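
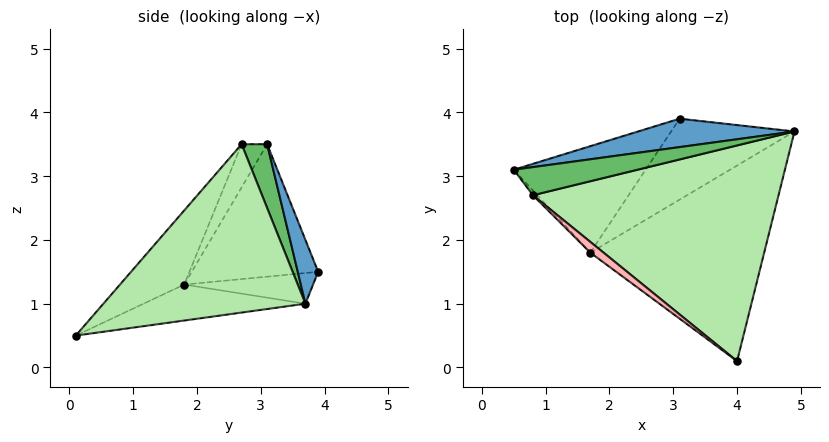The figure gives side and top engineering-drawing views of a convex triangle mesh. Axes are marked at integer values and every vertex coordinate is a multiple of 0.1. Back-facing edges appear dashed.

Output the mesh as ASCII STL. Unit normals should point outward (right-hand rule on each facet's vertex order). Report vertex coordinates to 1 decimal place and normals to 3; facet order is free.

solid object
 facet normal 0.256 0.736 0.627
  outer loop
   vertex 3.1 3.9 1.5
   vertex 0.5 3.1 3.5
   vertex 4.9 3.7 1.0
  endloop
 endfacet
 facet normal -0.624 0.475 -0.621
  outer loop
   vertex 1.7 1.8 1.3
   vertex 0.5 3.1 3.5
   vertex 3.1 3.9 1.5
  endloop
 endfacet
 facet normal -0.199 0.183 -0.963
  outer loop
   vertex 1.7 1.8 1.3
   vertex 4.9 3.7 1.0
   vertex 4.0 0.1 0.5
  endloop
 endfacet
 facet normal -0.234 0.246 -0.941
  outer loop
   vertex 1.7 1.8 1.3
   vertex 3.1 3.9 1.5
   vertex 4.9 3.7 1.0
  endloop
 endfacet
 facet normal 0.433 0.325 0.841
  outer loop
   vertex 0.8 2.7 3.5
   vertex 4.9 3.7 1.0
   vertex 0.5 3.1 3.5
  endloop
 endfacet
 facet normal 0.548 -0.248 0.799
  outer loop
   vertex 0.8 2.7 3.5
   vertex 4.0 0.1 0.5
   vertex 4.9 3.7 1.0
  endloop
 endfacet
 facet normal -0.797 -0.598 -0.082
  outer loop
   vertex 0.8 2.7 3.5
   vertex 0.5 3.1 3.5
   vertex 1.7 1.8 1.3
  endloop
 endfacet
 facet normal -0.568 -0.817 0.102
  outer loop
   vertex 0.8 2.7 3.5
   vertex 1.7 1.8 1.3
   vertex 4.0 0.1 0.5
  endloop
 endfacet
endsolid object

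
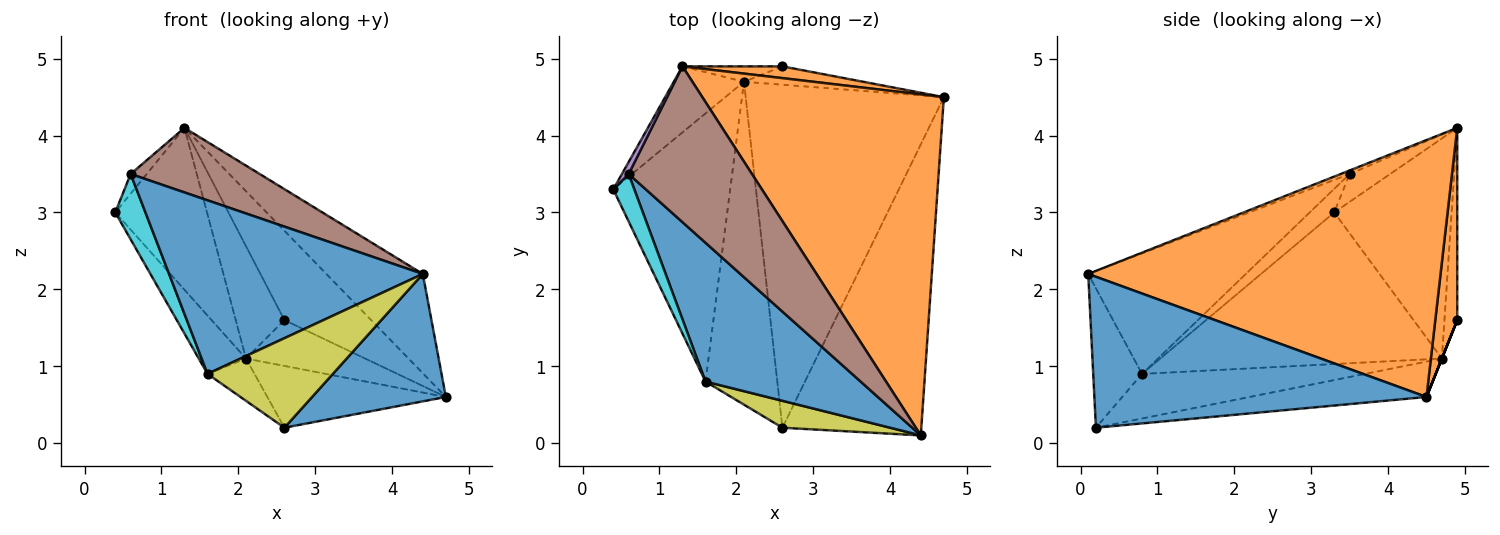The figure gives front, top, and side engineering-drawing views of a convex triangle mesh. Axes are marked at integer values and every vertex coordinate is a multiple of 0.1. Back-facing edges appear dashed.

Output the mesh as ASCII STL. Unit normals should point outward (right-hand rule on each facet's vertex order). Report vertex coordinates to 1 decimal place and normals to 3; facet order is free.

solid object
 facet normal 0.706 -0.284 -0.649
  outer loop
   vertex 2.6 0.2 0.2
   vertex 4.7 4.5 0.6
   vertex 4.4 0.1 2.2
  endloop
 endfacet
 facet normal 0.715 0.196 0.672
  outer loop
   vertex 1.3 4.9 4.1
   vertex 4.4 0.1 2.2
   vertex 4.7 4.5 0.6
  endloop
 endfacet
 facet normal -0.173 0.175 -0.969
  outer loop
   vertex 2.1 4.7 1.1
   vertex 4.7 4.5 0.6
   vertex 2.6 0.2 0.2
  endloop
 endfacet
 facet normal -0.764 0.597 -0.244
  outer loop
   vertex 2.1 4.7 1.1
   vertex 0.4 3.3 3.0
   vertex 1.3 4.9 4.1
  endloop
 endfacet
 facet normal -0.907 0.360 0.219
  outer loop
   vertex 0.6 3.5 3.5
   vertex 1.3 4.9 4.1
   vertex 0.4 3.3 3.0
  endloop
 endfacet
 facet normal -0.026 -0.383 0.924
  outer loop
   vertex 0.6 3.5 3.5
   vertex 4.4 0.1 2.2
   vertex 1.3 4.9 4.1
  endloop
 endfacet
 facet normal -0.785 0.132 -0.605
  outer loop
   vertex 1.6 0.8 0.9
   vertex 0.4 3.3 3.0
   vertex 2.1 4.7 1.1
  endloop
 endfacet
 facet normal -0.525 0.111 -0.844
  outer loop
   vertex 1.6 0.8 0.9
   vertex 2.1 4.7 1.1
   vertex 2.6 0.2 0.2
  endloop
 endfacet
 facet normal -0.350 -0.897 0.270
  outer loop
   vertex 1.6 0.8 0.9
   vertex 2.6 0.2 0.2
   vertex 4.4 0.1 2.2
  endloop
 endfacet
 facet normal -0.550 -0.676 0.490
  outer loop
   vertex 1.6 0.8 0.9
   vertex 0.6 3.5 3.5
   vertex 0.4 3.3 3.0
  endloop
 endfacet
 facet normal -0.437 -0.703 0.562
  outer loop
   vertex 1.6 0.8 0.9
   vertex 4.4 0.1 2.2
   vertex 0.6 3.5 3.5
  endloop
 endfacet
 facet normal 0.243 0.962 0.127
  outer loop
   vertex 2.6 4.9 1.6
   vertex 1.3 4.9 4.1
   vertex 4.7 4.5 0.6
  endloop
 endfacet
 facet normal 0.000 0.928 -0.371
  outer loop
   vertex 2.6 4.9 1.6
   vertex 4.7 4.5 0.6
   vertex 2.1 4.7 1.1
  endloop
 endfacet
 facet normal -0.252 0.959 -0.131
  outer loop
   vertex 2.6 4.9 1.6
   vertex 2.1 4.7 1.1
   vertex 1.3 4.9 4.1
  endloop
 endfacet
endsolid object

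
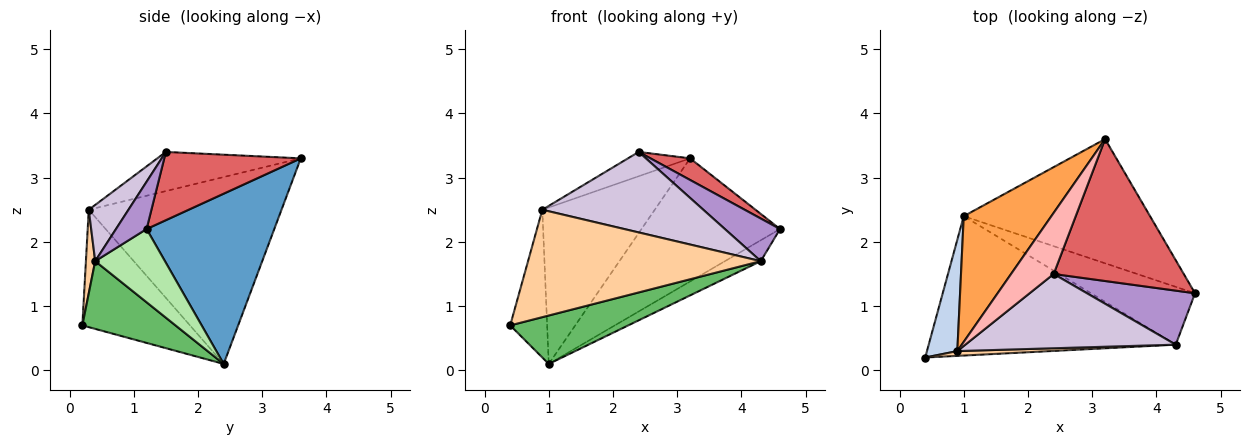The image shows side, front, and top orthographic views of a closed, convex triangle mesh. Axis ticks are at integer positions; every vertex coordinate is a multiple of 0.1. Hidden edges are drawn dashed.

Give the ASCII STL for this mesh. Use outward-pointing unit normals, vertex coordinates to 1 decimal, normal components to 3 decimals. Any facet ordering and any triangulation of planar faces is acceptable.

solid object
 facet normal 0.544 0.591 -0.596
  outer loop
   vertex 1.0 2.4 0.1
   vertex 3.2 3.6 3.3
   vertex 4.6 1.2 2.2
  endloop
 endfacet
 facet normal -0.919 0.315 0.238
  outer loop
   vertex 0.9 0.3 2.5
   vertex 1.0 2.4 0.1
   vertex 0.4 0.2 0.7
  endloop
 endfacet
 facet normal -0.801 0.467 0.375
  outer loop
   vertex 0.9 0.3 2.5
   vertex 3.2 3.6 3.3
   vertex 1.0 2.4 0.1
  endloop
 endfacet
 facet normal 0.040 -0.998 0.044
  outer loop
   vertex 4.3 0.4 1.7
   vertex 0.9 0.3 2.5
   vertex 0.4 0.2 0.7
  endloop
 endfacet
 facet normal 0.251 -0.318 -0.914
  outer loop
   vertex 4.3 0.4 1.7
   vertex 0.4 0.2 0.7
   vertex 1.0 2.4 0.1
  endloop
 endfacet
 facet normal 0.552 0.283 -0.784
  outer loop
   vertex 4.3 0.4 1.7
   vertex 1.0 2.4 0.1
   vertex 4.6 1.2 2.2
  endloop
 endfacet
 facet normal 0.460 -0.134 0.878
  outer loop
   vertex 2.4 1.5 3.4
   vertex 4.6 1.2 2.2
   vertex 3.2 3.6 3.3
  endloop
 endfacet
 facet normal -0.649 0.281 0.707
  outer loop
   vertex 2.4 1.5 3.4
   vertex 3.2 3.6 3.3
   vertex 0.9 0.3 2.5
  endloop
 endfacet
 facet normal 0.325 -0.586 0.742
  outer loop
   vertex 2.4 1.5 3.4
   vertex 4.3 0.4 1.7
   vertex 4.6 1.2 2.2
  endloop
 endfacet
 facet normal 0.178 -0.723 0.667
  outer loop
   vertex 2.4 1.5 3.4
   vertex 0.9 0.3 2.5
   vertex 4.3 0.4 1.7
  endloop
 endfacet
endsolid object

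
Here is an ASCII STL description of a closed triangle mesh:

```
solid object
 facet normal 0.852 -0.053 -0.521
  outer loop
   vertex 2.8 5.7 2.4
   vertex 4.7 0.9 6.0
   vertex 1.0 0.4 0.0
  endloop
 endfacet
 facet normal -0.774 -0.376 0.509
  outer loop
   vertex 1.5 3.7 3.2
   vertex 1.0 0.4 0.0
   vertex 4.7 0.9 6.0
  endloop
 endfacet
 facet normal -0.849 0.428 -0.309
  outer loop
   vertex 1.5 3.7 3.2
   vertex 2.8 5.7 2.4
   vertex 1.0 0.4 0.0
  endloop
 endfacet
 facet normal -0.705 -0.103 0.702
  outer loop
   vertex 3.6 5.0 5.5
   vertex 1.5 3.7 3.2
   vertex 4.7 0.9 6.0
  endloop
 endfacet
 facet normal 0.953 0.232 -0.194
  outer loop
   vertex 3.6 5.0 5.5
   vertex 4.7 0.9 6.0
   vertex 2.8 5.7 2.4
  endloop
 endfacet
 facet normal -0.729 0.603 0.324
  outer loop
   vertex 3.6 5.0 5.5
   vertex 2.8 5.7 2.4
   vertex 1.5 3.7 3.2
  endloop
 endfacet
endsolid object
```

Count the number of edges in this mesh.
9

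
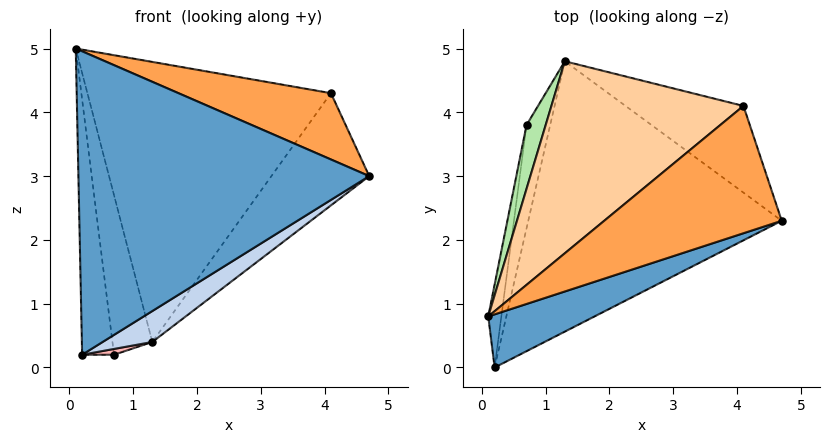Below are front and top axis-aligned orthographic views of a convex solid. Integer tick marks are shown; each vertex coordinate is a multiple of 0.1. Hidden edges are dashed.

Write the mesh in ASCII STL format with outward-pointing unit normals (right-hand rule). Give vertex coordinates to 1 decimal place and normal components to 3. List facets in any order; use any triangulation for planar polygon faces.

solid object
 facet normal 0.368 -0.916 0.160
  outer loop
   vertex 0.2 0.0 0.2
   vertex 4.7 2.3 3.0
   vertex 0.1 0.8 5.0
  endloop
 endfacet
 facet normal 0.560 -0.094 -0.823
  outer loop
   vertex 0.2 0.0 0.2
   vertex 1.3 4.8 0.4
   vertex 4.7 2.3 3.0
  endloop
 endfacet
 facet normal 0.473 -0.407 0.782
  outer loop
   vertex 4.1 4.1 4.3
   vertex 0.1 0.8 5.0
   vertex 4.7 2.3 3.0
  endloop
 endfacet
 facet normal -0.503 0.713 0.489
  outer loop
   vertex 4.1 4.1 4.3
   vertex 1.3 4.8 0.4
   vertex 0.1 0.8 5.0
  endloop
 endfacet
 facet normal 0.724 0.546 -0.422
  outer loop
   vertex 4.1 4.1 4.3
   vertex 4.7 2.3 3.0
   vertex 1.3 4.8 0.4
  endloop
 endfacet
 facet normal -0.858 0.477 0.191
  outer loop
   vertex 0.7 3.8 0.2
   vertex 0.1 0.8 5.0
   vertex 1.3 4.8 0.4
  endloop
 endfacet
 facet normal -0.991 0.130 -0.042
  outer loop
   vertex 0.7 3.8 0.2
   vertex 0.2 0.0 0.2
   vertex 0.1 0.8 5.0
  endloop
 endfacet
 facet normal 0.392 -0.052 -0.918
  outer loop
   vertex 0.7 3.8 0.2
   vertex 1.3 4.8 0.4
   vertex 0.2 0.0 0.2
  endloop
 endfacet
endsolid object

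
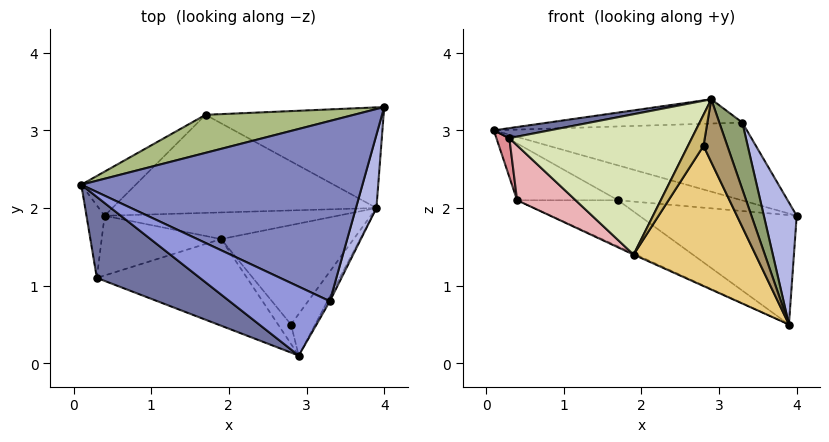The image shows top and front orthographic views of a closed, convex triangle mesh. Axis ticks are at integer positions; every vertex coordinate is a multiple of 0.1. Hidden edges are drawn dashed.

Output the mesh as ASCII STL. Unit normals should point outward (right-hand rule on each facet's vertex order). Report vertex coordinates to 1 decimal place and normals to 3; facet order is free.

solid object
 facet normal -0.231 -0.119 0.966
  outer loop
   vertex 0.3 1.1 2.9
   vertex 2.9 0.1 3.4
   vertex 0.1 2.3 3.0
  endloop
 endfacet
 facet normal 0.155 0.392 0.907
  outer loop
   vertex 3.3 0.8 3.1
   vertex 4.0 3.3 1.9
   vertex 0.1 2.3 3.0
  endloop
 endfacet
 facet normal 0.125 0.330 0.936
  outer loop
   vertex 3.3 0.8 3.1
   vertex 0.1 2.3 3.0
   vertex 2.9 0.1 3.4
  endloop
 endfacet
 facet normal 0.969 -0.211 0.126
  outer loop
   vertex 3.3 0.8 3.1
   vertex 3.9 2.0 0.5
   vertex 4.0 3.3 1.9
  endloop
 endfacet
 facet normal 0.861 -0.507 -0.035
  outer loop
   vertex 3.3 0.8 3.1
   vertex 2.9 0.1 3.4
   vertex 3.9 2.0 0.5
  endloop
 endfacet
 facet normal 0.035 0.675 0.737
  outer loop
   vertex 1.7 3.2 2.1
   vertex 0.1 2.3 3.0
   vertex 4.0 3.3 1.9
  endloop
 endfacet
 facet normal -0.090 0.733 -0.674
  outer loop
   vertex 1.7 3.2 2.1
   vertex 4.0 3.3 1.9
   vertex 3.9 2.0 0.5
  endloop
 endfacet
 facet normal -0.221 -0.830 -0.512
  outer loop
   vertex 1.9 1.6 1.4
   vertex 2.9 0.1 3.4
   vertex 0.3 1.1 2.9
  endloop
 endfacet
 facet normal -0.019 -0.833 -0.552
  outer loop
   vertex 2.8 0.5 2.8
   vertex 3.9 2.0 0.5
   vertex 2.9 0.1 3.4
  endloop
 endfacet
 facet normal -0.207 -0.830 -0.518
  outer loop
   vertex 2.8 0.5 2.8
   vertex 2.9 0.1 3.4
   vertex 1.9 1.6 1.4
  endloop
 endfacet
 facet normal -0.097 -0.812 -0.576
  outer loop
   vertex 2.8 0.5 2.8
   vertex 1.9 1.6 1.4
   vertex 3.9 2.0 0.5
  endloop
 endfacet
 facet normal -0.392 0.392 -0.832
  outer loop
   vertex 0.4 1.9 2.1
   vertex 1.7 3.2 2.1
   vertex 3.9 2.0 0.5
  endloop
 endfacet
 facet normal -0.416 0.038 -0.908
  outer loop
   vertex 0.4 1.9 2.1
   vertex 3.9 2.0 0.5
   vertex 1.9 1.6 1.4
  endloop
 endfacet
 facet normal -0.620 0.620 -0.482
  outer loop
   vertex 0.4 1.9 2.1
   vertex 0.1 2.3 3.0
   vertex 1.7 3.2 2.1
  endloop
 endfacet
 facet normal -0.956 -0.138 -0.257
  outer loop
   vertex 0.4 1.9 2.1
   vertex 0.3 1.1 2.9
   vertex 0.1 2.3 3.0
  endloop
 endfacet
 facet normal -0.432 -0.610 -0.664
  outer loop
   vertex 0.4 1.9 2.1
   vertex 1.9 1.6 1.4
   vertex 0.3 1.1 2.9
  endloop
 endfacet
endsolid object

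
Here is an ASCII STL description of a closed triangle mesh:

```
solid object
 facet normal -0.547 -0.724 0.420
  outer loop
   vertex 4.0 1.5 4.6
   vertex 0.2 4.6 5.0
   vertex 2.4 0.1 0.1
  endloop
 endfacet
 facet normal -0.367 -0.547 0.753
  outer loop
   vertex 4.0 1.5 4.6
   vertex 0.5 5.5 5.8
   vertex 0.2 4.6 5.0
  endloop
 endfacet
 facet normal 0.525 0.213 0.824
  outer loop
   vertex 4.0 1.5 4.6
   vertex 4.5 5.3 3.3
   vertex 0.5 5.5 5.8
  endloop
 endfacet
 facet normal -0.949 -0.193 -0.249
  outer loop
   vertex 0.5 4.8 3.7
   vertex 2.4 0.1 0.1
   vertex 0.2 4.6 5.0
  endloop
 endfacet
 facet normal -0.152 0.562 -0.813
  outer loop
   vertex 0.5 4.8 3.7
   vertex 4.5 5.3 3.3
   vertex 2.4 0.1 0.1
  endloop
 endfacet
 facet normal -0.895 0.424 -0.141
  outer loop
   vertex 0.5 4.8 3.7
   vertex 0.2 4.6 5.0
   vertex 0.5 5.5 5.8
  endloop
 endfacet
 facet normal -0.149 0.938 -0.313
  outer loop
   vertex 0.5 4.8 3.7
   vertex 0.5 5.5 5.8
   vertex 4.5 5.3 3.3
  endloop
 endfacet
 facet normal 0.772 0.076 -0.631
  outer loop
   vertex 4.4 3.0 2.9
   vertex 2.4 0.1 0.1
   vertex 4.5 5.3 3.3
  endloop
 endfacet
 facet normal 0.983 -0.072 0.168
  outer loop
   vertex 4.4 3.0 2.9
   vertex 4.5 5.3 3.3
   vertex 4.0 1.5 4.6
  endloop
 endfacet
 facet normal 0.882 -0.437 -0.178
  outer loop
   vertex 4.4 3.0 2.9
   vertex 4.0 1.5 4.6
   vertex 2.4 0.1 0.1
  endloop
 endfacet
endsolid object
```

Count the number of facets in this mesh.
10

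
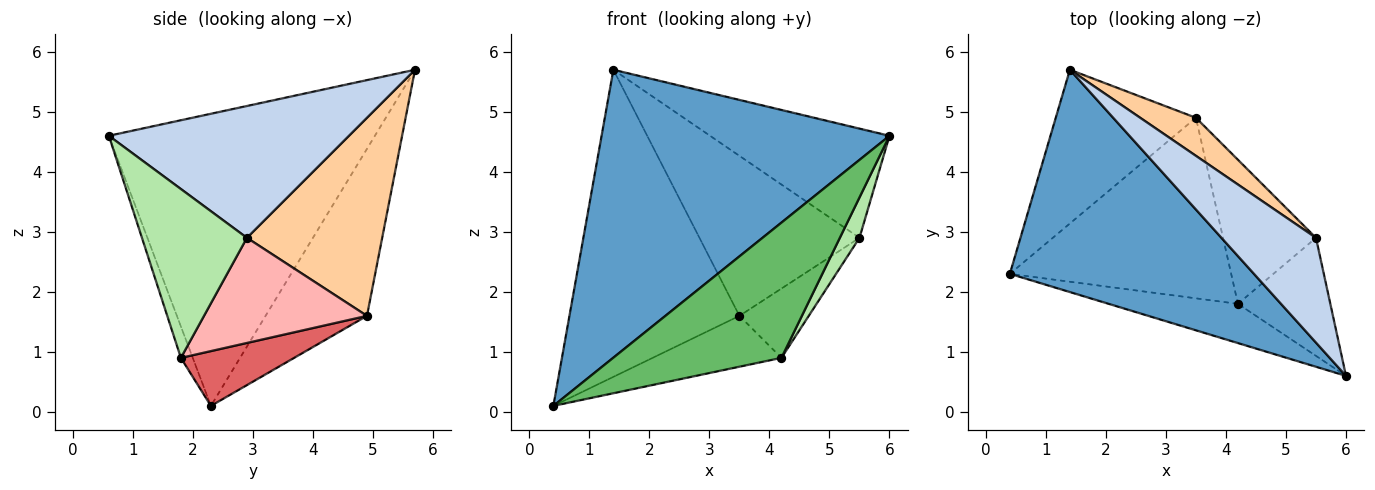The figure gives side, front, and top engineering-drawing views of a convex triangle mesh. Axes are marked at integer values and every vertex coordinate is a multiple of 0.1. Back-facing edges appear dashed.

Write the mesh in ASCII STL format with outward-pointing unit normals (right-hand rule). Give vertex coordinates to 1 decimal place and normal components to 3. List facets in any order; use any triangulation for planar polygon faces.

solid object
 facet normal -0.590 -0.639 0.493
  outer loop
   vertex 1.4 5.7 5.7
   vertex 0.4 2.3 0.1
   vertex 6.0 0.6 4.6
  endloop
 endfacet
 facet normal 0.695 0.519 0.498
  outer loop
   vertex 5.5 2.9 2.9
   vertex 1.4 5.7 5.7
   vertex 6.0 0.6 4.6
  endloop
 endfacet
 facet normal -0.471 0.789 -0.395
  outer loop
   vertex 3.5 4.9 1.6
   vertex 0.4 2.3 0.1
   vertex 1.4 5.7 5.7
  endloop
 endfacet
 facet normal 0.635 0.751 0.179
  outer loop
   vertex 3.5 4.9 1.6
   vertex 1.4 5.7 5.7
   vertex 5.5 2.9 2.9
  endloop
 endfacet
 facet normal -0.068 -0.958 -0.278
  outer loop
   vertex 4.2 1.8 0.9
   vertex 6.0 0.6 4.6
   vertex 0.4 2.3 0.1
  endloop
 endfacet
 facet normal 0.866 -0.162 -0.474
  outer loop
   vertex 4.2 1.8 0.9
   vertex 5.5 2.9 2.9
   vertex 6.0 0.6 4.6
  endloop
 endfacet
 facet normal 0.232 0.264 -0.936
  outer loop
   vertex 4.2 1.8 0.9
   vertex 0.4 2.3 0.1
   vertex 3.5 4.9 1.6
  endloop
 endfacet
 facet normal 0.714 0.304 -0.631
  outer loop
   vertex 4.2 1.8 0.9
   vertex 3.5 4.9 1.6
   vertex 5.5 2.9 2.9
  endloop
 endfacet
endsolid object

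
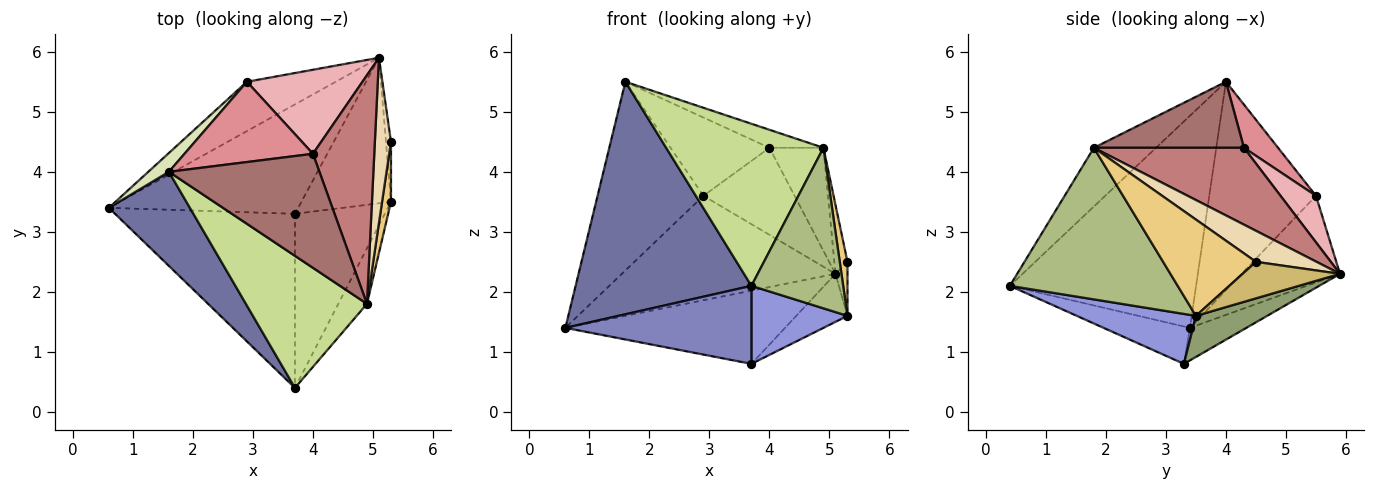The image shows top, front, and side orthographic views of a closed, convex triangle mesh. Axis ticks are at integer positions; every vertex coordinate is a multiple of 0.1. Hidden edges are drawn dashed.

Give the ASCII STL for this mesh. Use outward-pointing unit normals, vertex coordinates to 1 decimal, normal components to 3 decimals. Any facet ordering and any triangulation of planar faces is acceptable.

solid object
 facet normal -0.701 -0.661 0.268
  outer loop
   vertex 1.6 4.0 5.5
   vertex 0.6 3.4 1.4
   vertex 3.7 0.4 2.1
  endloop
 endfacet
 facet normal -0.186 -0.402 -0.897
  outer loop
   vertex 3.7 3.3 0.8
   vertex 3.7 0.4 2.1
   vertex 0.6 3.4 1.4
  endloop
 endfacet
 facet normal 0.452 -0.365 -0.814
  outer loop
   vertex 3.7 3.3 0.8
   vertex 5.3 3.5 1.6
   vertex 3.7 0.4 2.1
  endloop
 endfacet
 facet normal -0.141 0.551 -0.823
  outer loop
   vertex 3.7 3.3 0.8
   vertex 0.6 3.4 1.4
   vertex 5.1 5.9 2.3
  endloop
 endfacet
 facet normal 0.399 0.287 -0.871
  outer loop
   vertex 3.7 3.3 0.8
   vertex 5.1 5.9 2.3
   vertex 5.3 3.5 1.6
  endloop
 endfacet
 facet normal 0.866 -0.473 -0.164
  outer loop
   vertex 4.9 1.8 4.4
   vertex 3.7 0.4 2.1
   vertex 5.3 3.5 1.6
  endloop
 endfacet
 facet normal -0.293 -0.741 0.604
  outer loop
   vertex 4.9 1.8 4.4
   vertex 1.6 4.0 5.5
   vertex 3.7 0.4 2.1
  endloop
 endfacet
 facet normal -0.708 0.702 0.070
  outer loop
   vertex 2.9 5.5 3.6
   vertex 0.6 3.4 1.4
   vertex 1.6 4.0 5.5
  endloop
 endfacet
 facet normal -0.385 0.835 -0.394
  outer loop
   vertex 2.9 5.5 3.6
   vertex 5.1 5.9 2.3
   vertex 0.6 3.4 1.4
  endloop
 endfacet
 facet normal 0.983 0.121 -0.135
  outer loop
   vertex 5.3 4.5 2.5
   vertex 5.3 3.5 1.6
   vertex 5.1 5.9 2.3
  endloop
 endfacet
 facet normal 0.992 -0.083 0.092
  outer loop
   vertex 5.3 4.5 2.5
   vertex 4.9 1.8 4.4
   vertex 5.3 3.5 1.6
  endloop
 endfacet
 facet normal 0.872 0.189 0.452
  outer loop
   vertex 5.3 4.5 2.5
   vertex 5.1 5.9 2.3
   vertex 4.9 1.8 4.4
  endloop
 endfacet
 facet normal 0.398 0.143 0.906
  outer loop
   vertex 4.0 4.3 4.4
   vertex 1.6 4.0 5.5
   vertex 4.9 1.8 4.4
  endloop
 endfacet
 facet normal 0.752 0.271 0.600
  outer loop
   vertex 4.0 4.3 4.4
   vertex 4.9 1.8 4.4
   vertex 5.1 5.9 2.3
  endloop
 endfacet
 facet normal 0.234 0.679 0.696
  outer loop
   vertex 4.0 4.3 4.4
   vertex 2.9 5.5 3.6
   vertex 1.6 4.0 5.5
  endloop
 endfacet
 facet normal 0.269 0.693 0.669
  outer loop
   vertex 4.0 4.3 4.4
   vertex 5.1 5.9 2.3
   vertex 2.9 5.5 3.6
  endloop
 endfacet
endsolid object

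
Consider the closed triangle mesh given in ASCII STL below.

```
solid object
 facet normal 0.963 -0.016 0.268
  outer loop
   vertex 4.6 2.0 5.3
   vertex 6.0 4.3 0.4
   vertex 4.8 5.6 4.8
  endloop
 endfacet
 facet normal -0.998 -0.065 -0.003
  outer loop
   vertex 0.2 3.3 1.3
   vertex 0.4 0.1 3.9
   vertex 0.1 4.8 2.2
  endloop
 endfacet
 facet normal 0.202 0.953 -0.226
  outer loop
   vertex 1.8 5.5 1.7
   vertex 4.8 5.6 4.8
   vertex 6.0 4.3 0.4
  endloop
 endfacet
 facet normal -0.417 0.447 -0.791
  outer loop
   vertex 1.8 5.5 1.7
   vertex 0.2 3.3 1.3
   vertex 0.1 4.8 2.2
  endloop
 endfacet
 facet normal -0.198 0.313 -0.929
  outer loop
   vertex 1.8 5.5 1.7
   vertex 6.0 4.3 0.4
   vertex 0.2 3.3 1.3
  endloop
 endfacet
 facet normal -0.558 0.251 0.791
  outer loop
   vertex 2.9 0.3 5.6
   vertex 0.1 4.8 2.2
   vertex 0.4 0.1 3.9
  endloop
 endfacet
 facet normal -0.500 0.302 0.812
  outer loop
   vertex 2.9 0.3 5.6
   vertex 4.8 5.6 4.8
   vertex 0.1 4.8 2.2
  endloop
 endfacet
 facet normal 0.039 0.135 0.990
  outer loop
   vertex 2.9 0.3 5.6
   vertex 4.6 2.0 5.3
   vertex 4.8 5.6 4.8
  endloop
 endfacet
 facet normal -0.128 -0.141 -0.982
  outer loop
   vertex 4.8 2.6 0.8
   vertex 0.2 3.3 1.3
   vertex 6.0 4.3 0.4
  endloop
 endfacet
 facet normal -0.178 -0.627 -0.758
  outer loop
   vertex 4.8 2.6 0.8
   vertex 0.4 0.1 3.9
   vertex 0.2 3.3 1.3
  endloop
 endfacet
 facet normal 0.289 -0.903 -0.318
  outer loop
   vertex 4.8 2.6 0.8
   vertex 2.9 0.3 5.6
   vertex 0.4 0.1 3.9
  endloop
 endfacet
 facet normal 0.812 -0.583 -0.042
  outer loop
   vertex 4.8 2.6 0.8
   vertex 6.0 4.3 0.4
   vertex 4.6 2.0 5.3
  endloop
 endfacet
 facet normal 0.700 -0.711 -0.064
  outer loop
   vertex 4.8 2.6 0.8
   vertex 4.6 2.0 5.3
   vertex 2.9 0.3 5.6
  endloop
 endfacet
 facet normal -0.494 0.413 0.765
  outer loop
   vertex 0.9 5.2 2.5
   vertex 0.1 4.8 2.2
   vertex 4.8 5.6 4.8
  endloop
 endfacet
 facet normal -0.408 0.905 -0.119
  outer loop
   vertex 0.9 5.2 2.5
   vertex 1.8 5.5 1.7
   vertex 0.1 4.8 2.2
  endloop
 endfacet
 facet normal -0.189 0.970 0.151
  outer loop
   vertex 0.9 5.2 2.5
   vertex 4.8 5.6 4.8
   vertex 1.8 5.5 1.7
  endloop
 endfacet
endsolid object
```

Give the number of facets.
16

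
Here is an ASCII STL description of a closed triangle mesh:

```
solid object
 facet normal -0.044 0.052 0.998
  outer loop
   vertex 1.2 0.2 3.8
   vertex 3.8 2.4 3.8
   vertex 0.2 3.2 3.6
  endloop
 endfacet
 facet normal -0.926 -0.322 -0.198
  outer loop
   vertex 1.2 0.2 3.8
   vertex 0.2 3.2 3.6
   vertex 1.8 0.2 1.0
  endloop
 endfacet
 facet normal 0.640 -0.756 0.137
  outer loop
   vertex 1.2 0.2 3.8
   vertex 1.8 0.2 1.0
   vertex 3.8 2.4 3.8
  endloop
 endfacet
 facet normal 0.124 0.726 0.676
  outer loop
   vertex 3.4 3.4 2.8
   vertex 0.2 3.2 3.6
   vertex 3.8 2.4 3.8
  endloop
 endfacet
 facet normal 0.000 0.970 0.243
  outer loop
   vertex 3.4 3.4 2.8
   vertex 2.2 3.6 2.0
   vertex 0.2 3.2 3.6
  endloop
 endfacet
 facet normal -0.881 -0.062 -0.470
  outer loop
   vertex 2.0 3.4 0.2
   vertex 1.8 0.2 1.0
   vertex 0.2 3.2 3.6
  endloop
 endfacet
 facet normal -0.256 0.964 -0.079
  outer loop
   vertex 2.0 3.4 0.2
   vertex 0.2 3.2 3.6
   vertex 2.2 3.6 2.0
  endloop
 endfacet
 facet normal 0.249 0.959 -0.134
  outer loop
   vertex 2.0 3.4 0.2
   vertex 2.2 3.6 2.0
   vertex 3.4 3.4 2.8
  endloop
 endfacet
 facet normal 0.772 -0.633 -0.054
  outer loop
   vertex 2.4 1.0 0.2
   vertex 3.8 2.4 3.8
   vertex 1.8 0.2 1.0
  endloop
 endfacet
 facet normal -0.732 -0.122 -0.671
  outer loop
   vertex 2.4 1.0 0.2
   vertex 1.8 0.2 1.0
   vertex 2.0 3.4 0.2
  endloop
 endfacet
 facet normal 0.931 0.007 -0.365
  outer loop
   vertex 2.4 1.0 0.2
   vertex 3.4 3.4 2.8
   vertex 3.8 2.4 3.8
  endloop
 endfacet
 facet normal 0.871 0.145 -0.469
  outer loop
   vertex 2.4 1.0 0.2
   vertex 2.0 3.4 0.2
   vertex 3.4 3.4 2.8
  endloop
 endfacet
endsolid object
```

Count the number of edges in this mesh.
18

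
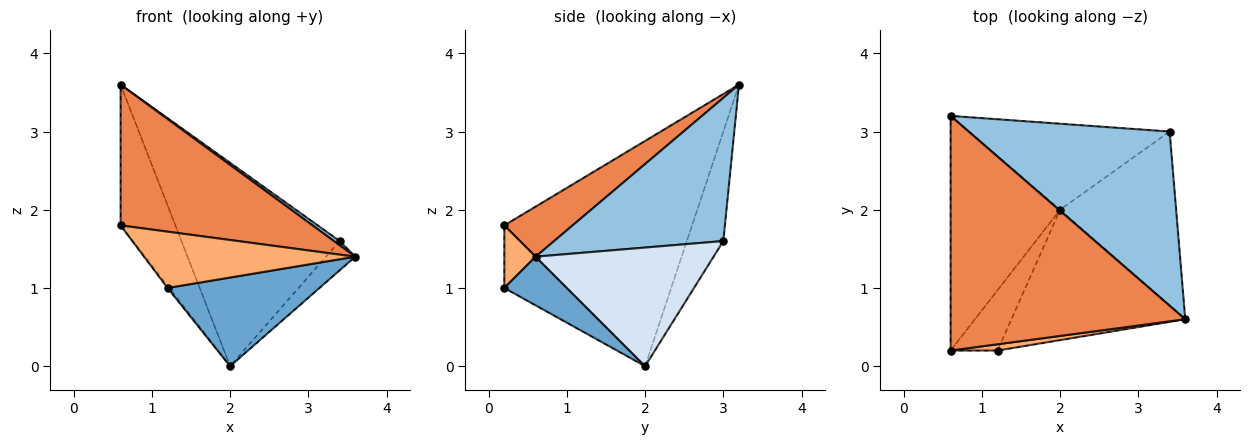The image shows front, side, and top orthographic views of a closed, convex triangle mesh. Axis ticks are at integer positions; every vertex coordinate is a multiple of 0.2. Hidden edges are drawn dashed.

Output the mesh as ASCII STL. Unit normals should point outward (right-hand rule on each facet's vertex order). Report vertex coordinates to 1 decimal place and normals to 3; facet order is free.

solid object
 facet normal 0.226 -0.548 -0.806
  outer loop
   vertex 2.0 2.0 0.0
   vertex 3.6 0.6 1.4
   vertex 1.2 0.2 1.0
  endloop
 endfacet
 facet normal 0.580 -0.020 0.814
  outer loop
   vertex 3.4 3.0 1.6
   vertex 0.6 3.2 3.6
   vertex 3.6 0.6 1.4
  endloop
 endfacet
 facet normal -0.208 0.901 -0.381
  outer loop
   vertex 3.4 3.0 1.6
   vertex 2.0 2.0 0.0
   vertex 0.6 3.2 3.6
  endloop
 endfacet
 facet normal 0.710 0.117 -0.694
  outer loop
   vertex 3.4 3.0 1.6
   vertex 3.6 0.6 1.4
   vertex 2.0 2.0 0.0
  endloop
 endfacet
 facet normal 0.180 -0.506 0.843
  outer loop
   vertex 0.6 0.2 1.8
   vertex 3.6 0.6 1.4
   vertex 0.6 3.2 3.6
  endloop
 endfacet
 facet normal 0.146 -0.983 0.109
  outer loop
   vertex 0.6 0.2 1.8
   vertex 1.2 0.2 1.0
   vertex 3.6 0.6 1.4
  endloop
 endfacet
 facet normal -0.870 0.254 -0.423
  outer loop
   vertex 0.6 0.2 1.8
   vertex 0.6 3.2 3.6
   vertex 2.0 2.0 0.0
  endloop
 endfacet
 facet normal -0.800 0.022 -0.600
  outer loop
   vertex 0.6 0.2 1.8
   vertex 2.0 2.0 0.0
   vertex 1.2 0.2 1.0
  endloop
 endfacet
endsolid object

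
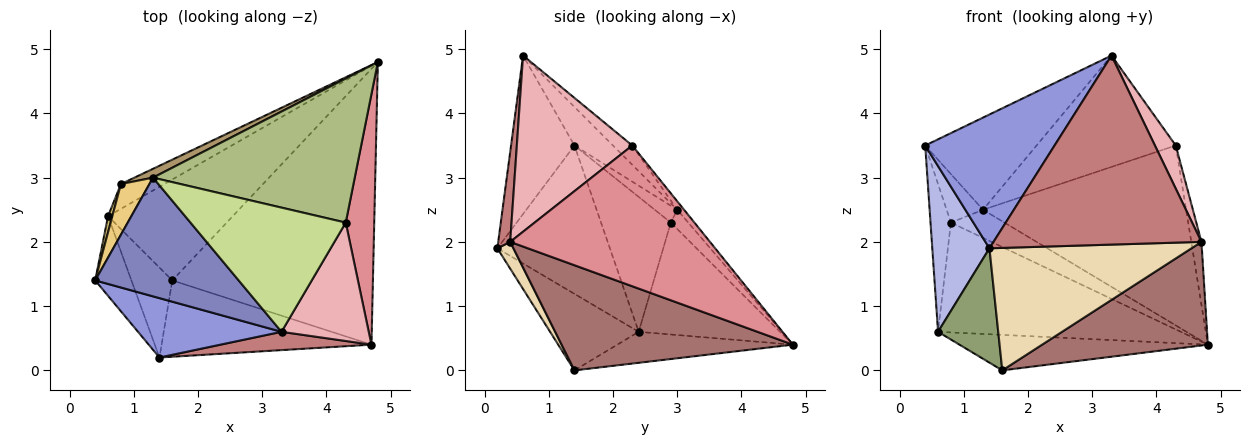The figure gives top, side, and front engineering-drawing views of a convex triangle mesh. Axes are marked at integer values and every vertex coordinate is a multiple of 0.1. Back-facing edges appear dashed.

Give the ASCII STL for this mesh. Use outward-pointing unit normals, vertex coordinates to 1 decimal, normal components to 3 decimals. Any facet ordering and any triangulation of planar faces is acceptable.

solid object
 facet normal -0.228 0.323 -0.919
  outer loop
   vertex 0.6 2.4 0.6
   vertex 4.8 4.8 0.4
   vertex 1.6 1.4 0.0
  endloop
 endfacet
 facet normal -0.208 0.600 0.773
  outer loop
   vertex 1.3 3.0 2.5
   vertex 0.4 1.4 3.5
   vertex 3.3 0.6 4.9
  endloop
 endfacet
 facet normal -0.409 -0.834 0.370
  outer loop
   vertex 1.4 0.2 1.9
   vertex 3.3 0.6 4.9
   vertex 0.4 1.4 3.5
  endloop
 endfacet
 facet normal -0.871 -0.442 -0.213
  outer loop
   vertex 1.4 0.2 1.9
   vertex 0.4 1.4 3.5
   vertex 0.6 2.4 0.6
  endloop
 endfacet
 facet normal -0.757 -0.514 -0.404
  outer loop
   vertex 1.4 0.2 1.9
   vertex 0.6 2.4 0.6
   vertex 1.6 1.4 0.0
  endloop
 endfacet
 facet normal -0.026 0.780 0.625
  outer loop
   vertex 4.3 2.3 3.5
   vertex 4.8 4.8 0.4
   vertex 1.3 3.0 2.5
  endloop
 endfacet
 facet normal -0.092 0.665 0.741
  outer loop
   vertex 4.3 2.3 3.5
   vertex 1.3 3.0 2.5
   vertex 3.3 0.6 4.9
  endloop
 endfacet
 facet normal -0.494 0.848 -0.191
  outer loop
   vertex 0.8 2.9 2.3
   vertex 4.8 4.8 0.4
   vertex 0.6 2.4 0.6
  endloop
 endfacet
 facet normal -0.297 0.911 0.286
  outer loop
   vertex 0.8 2.9 2.3
   vertex 1.3 3.0 2.5
   vertex 4.8 4.8 0.4
  endloop
 endfacet
 facet normal -0.959 0.280 0.030
  outer loop
   vertex 0.8 2.9 2.3
   vertex 0.6 2.4 0.6
   vertex 0.4 1.4 3.5
  endloop
 endfacet
 facet normal -0.393 0.636 0.664
  outer loop
   vertex 0.8 2.9 2.3
   vertex 0.4 1.4 3.5
   vertex 1.3 3.0 2.5
  endloop
 endfacet
 facet normal 0.067 -0.847 -0.528
  outer loop
   vertex 4.7 0.4 2.0
   vertex 1.4 0.2 1.9
   vertex 1.6 1.4 0.0
  endloop
 endfacet
 facet normal 0.440 -0.316 -0.840
  outer loop
   vertex 4.7 0.4 2.0
   vertex 1.6 1.4 0.0
   vertex 4.8 4.8 0.4
  endloop
 endfacet
 facet normal 0.057 -0.994 0.096
  outer loop
   vertex 4.7 0.4 2.0
   vertex 3.3 0.6 4.9
   vertex 1.4 0.2 1.9
  endloop
 endfacet
 facet normal 0.979 0.050 0.198
  outer loop
   vertex 4.7 0.4 2.0
   vertex 4.8 4.8 0.4
   vertex 4.3 2.3 3.5
  endloop
 endfacet
 facet normal 0.885 -0.160 0.438
  outer loop
   vertex 4.7 0.4 2.0
   vertex 4.3 2.3 3.5
   vertex 3.3 0.6 4.9
  endloop
 endfacet
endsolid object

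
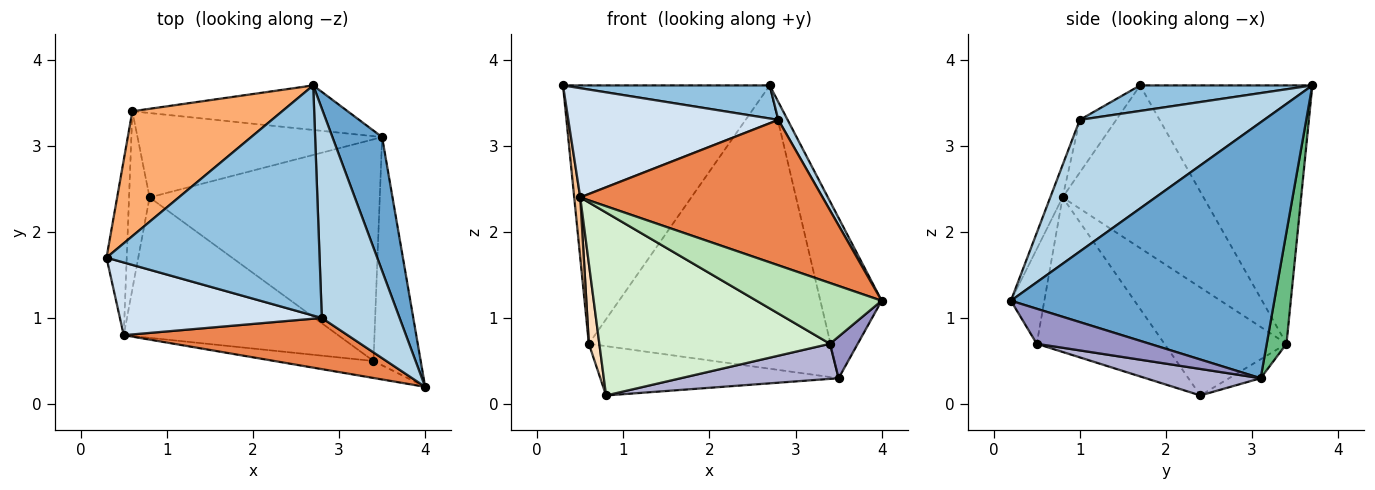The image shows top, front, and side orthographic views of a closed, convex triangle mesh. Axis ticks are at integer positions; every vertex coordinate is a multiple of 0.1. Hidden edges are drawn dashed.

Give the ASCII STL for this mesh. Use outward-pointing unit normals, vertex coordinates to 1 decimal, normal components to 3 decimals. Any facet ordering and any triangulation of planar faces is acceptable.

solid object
 facet normal 0.957 0.223 0.186
  outer loop
   vertex 3.5 3.1 0.3
   vertex 2.7 3.7 3.7
   vertex 4.0 0.2 1.2
  endloop
 endfacet
 facet normal 0.118 -0.141 0.983
  outer loop
   vertex 2.8 1.0 3.3
   vertex 2.7 3.7 3.7
   vertex 0.3 1.7 3.7
  endloop
 endfacet
 facet normal 0.860 -0.043 0.508
  outer loop
   vertex 2.8 1.0 3.3
   vertex 4.0 0.2 1.2
   vertex 2.7 3.7 3.7
  endloop
 endfacet
 facet normal -0.143 -0.824 0.548
  outer loop
   vertex 0.5 0.8 2.4
   vertex 2.8 1.0 3.3
   vertex 0.3 1.7 3.7
  endloop
 endfacet
 facet normal -0.048 -0.942 0.332
  outer loop
   vertex 0.5 0.8 2.4
   vertex 4.0 0.2 1.2
   vertex 2.8 1.0 3.3
  endloop
 endfacet
 facet normal -0.600 0.720 0.348
  outer loop
   vertex 0.6 3.4 0.7
   vertex 0.3 1.7 3.7
   vertex 2.7 3.7 3.7
  endloop
 endfacet
 facet normal -0.991 -0.042 -0.123
  outer loop
   vertex 0.6 3.4 0.7
   vertex 0.5 0.8 2.4
   vertex 0.3 1.7 3.7
  endloop
 endfacet
 facet normal -0.979 -0.084 -0.186
  outer loop
   vertex 0.6 3.4 0.7
   vertex 0.8 2.4 0.1
   vertex 0.5 0.8 2.4
  endloop
 endfacet
 facet normal 0.081 0.985 -0.155
  outer loop
   vertex 0.6 3.4 0.7
   vertex 2.7 3.7 3.7
   vertex 3.5 3.1 0.3
  endloop
 endfacet
 facet normal -0.067 0.504 -0.861
  outer loop
   vertex 0.6 3.4 0.7
   vertex 3.5 3.1 0.3
   vertex 0.8 2.4 0.1
  endloop
 endfacet
 facet normal -0.249 -0.933 -0.261
  outer loop
   vertex 3.4 0.5 0.7
   vertex 4.0 0.2 1.2
   vertex 0.5 0.8 2.4
  endloop
 endfacet
 facet normal -0.402 -0.726 -0.558
  outer loop
   vertex 3.4 0.5 0.7
   vertex 0.5 0.8 2.4
   vertex 0.8 2.4 0.1
  endloop
 endfacet
 facet normal 0.590 -0.145 -0.795
  outer loop
   vertex 3.4 0.5 0.7
   vertex 3.5 3.1 0.3
   vertex 4.0 0.2 1.2
  endloop
 endfacet
 facet normal 0.113 -0.155 -0.981
  outer loop
   vertex 3.4 0.5 0.7
   vertex 0.8 2.4 0.1
   vertex 3.5 3.1 0.3
  endloop
 endfacet
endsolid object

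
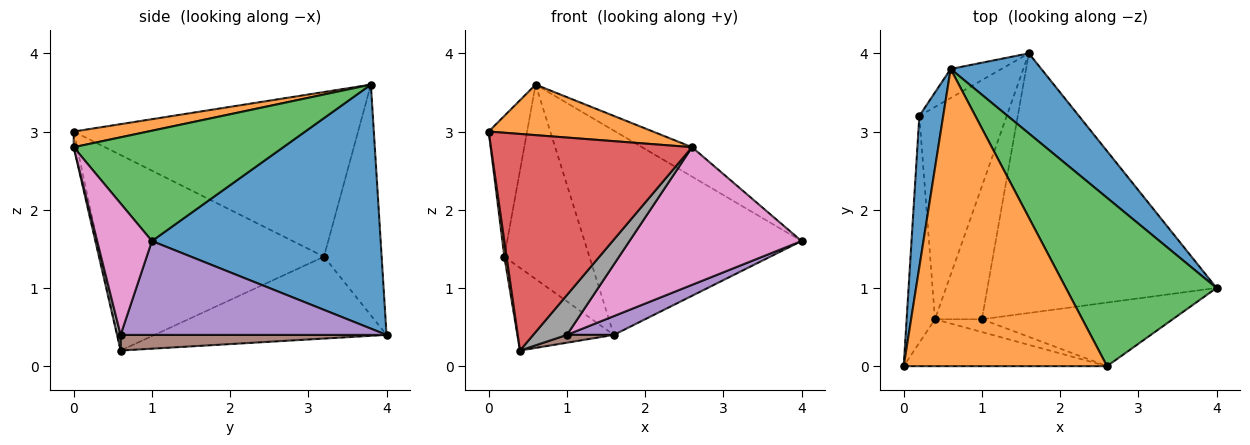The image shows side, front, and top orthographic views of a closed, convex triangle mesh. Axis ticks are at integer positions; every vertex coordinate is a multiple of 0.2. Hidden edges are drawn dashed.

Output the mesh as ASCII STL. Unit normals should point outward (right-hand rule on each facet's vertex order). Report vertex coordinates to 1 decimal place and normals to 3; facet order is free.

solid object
 facet normal 0.700 0.665 0.260
  outer loop
   vertex 1.6 4.0 0.4
   vertex 0.6 3.8 3.6
   vertex 4.0 1.0 1.6
  endloop
 endfacet
 facet normal 0.076 -0.167 0.983
  outer loop
   vertex 2.6 0.0 2.8
   vertex 0.6 3.8 3.6
   vertex 0.0 0.0 3.0
  endloop
 endfacet
 facet normal 0.585 0.140 0.799
  outer loop
   vertex 2.6 0.0 2.8
   vertex 4.0 1.0 1.6
   vertex 0.6 3.8 3.6
  endloop
 endfacet
 facet normal -0.016 -0.977 -0.212
  outer loop
   vertex 2.6 0.0 2.8
   vertex 0.0 0.0 3.0
   vertex 0.4 0.6 0.2
  endloop
 endfacet
 facet normal 0.378 -0.067 -0.923
  outer loop
   vertex 1.0 0.6 0.4
   vertex 1.6 4.0 0.4
   vertex 4.0 1.0 1.6
  endloop
 endfacet
 facet normal 0.316 -0.056 -0.947
  outer loop
   vertex 1.0 0.6 0.4
   vertex 0.4 0.6 0.2
   vertex 1.6 4.0 0.4
  endloop
 endfacet
 facet normal 0.277 -0.872 -0.403
  outer loop
   vertex 1.0 0.6 0.4
   vertex 4.0 1.0 1.6
   vertex 2.6 0.0 2.8
  endloop
 endfacet
 facet normal 0.101 -0.947 -0.304
  outer loop
   vertex 1.0 0.6 0.4
   vertex 2.6 0.0 2.8
   vertex 0.4 0.6 0.2
  endloop
 endfacet
 facet normal -0.557 0.821 -0.123
  outer loop
   vertex 0.2 3.2 1.4
   vertex 0.6 3.8 3.6
   vertex 1.6 4.0 0.4
  endloop
 endfacet
 facet normal -0.658 0.273 -0.702
  outer loop
   vertex 0.2 3.2 1.4
   vertex 1.6 4.0 0.4
   vertex 0.4 0.6 0.2
  endloop
 endfacet
 facet normal -0.981 0.132 0.142
  outer loop
   vertex 0.2 3.2 1.4
   vertex 0.0 0.0 3.0
   vertex 0.6 3.8 3.6
  endloop
 endfacet
 facet normal -0.990 -0.010 -0.143
  outer loop
   vertex 0.2 3.2 1.4
   vertex 0.4 0.6 0.2
   vertex 0.0 0.0 3.0
  endloop
 endfacet
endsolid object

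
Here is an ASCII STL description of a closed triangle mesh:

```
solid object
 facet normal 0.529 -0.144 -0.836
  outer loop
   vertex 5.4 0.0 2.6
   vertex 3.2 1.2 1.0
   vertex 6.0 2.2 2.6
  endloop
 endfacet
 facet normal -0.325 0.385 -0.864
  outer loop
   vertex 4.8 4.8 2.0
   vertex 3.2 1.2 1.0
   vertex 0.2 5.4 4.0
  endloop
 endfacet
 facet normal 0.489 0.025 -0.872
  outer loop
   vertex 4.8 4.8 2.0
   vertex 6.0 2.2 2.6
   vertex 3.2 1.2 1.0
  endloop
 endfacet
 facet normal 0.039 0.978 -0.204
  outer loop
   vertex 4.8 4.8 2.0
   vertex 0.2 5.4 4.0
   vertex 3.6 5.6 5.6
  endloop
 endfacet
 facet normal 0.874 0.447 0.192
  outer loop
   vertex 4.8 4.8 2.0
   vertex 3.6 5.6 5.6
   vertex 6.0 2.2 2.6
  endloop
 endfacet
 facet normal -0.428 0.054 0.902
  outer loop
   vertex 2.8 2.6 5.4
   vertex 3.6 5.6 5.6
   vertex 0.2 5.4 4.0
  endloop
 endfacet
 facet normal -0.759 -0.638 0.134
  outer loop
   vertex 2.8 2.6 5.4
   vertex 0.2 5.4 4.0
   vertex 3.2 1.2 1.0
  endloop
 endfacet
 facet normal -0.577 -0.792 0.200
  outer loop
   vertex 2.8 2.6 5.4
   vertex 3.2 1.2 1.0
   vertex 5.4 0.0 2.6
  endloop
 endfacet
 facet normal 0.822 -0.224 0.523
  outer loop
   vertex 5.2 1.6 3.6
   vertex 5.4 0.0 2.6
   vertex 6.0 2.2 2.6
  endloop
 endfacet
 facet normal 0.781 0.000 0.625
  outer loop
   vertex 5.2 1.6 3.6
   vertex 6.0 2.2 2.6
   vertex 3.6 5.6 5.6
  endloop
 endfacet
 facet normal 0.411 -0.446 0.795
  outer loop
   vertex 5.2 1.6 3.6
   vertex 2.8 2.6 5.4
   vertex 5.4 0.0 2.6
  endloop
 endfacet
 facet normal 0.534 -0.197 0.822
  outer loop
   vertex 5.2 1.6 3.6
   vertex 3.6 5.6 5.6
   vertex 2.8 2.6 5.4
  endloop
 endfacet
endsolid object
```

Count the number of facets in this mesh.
12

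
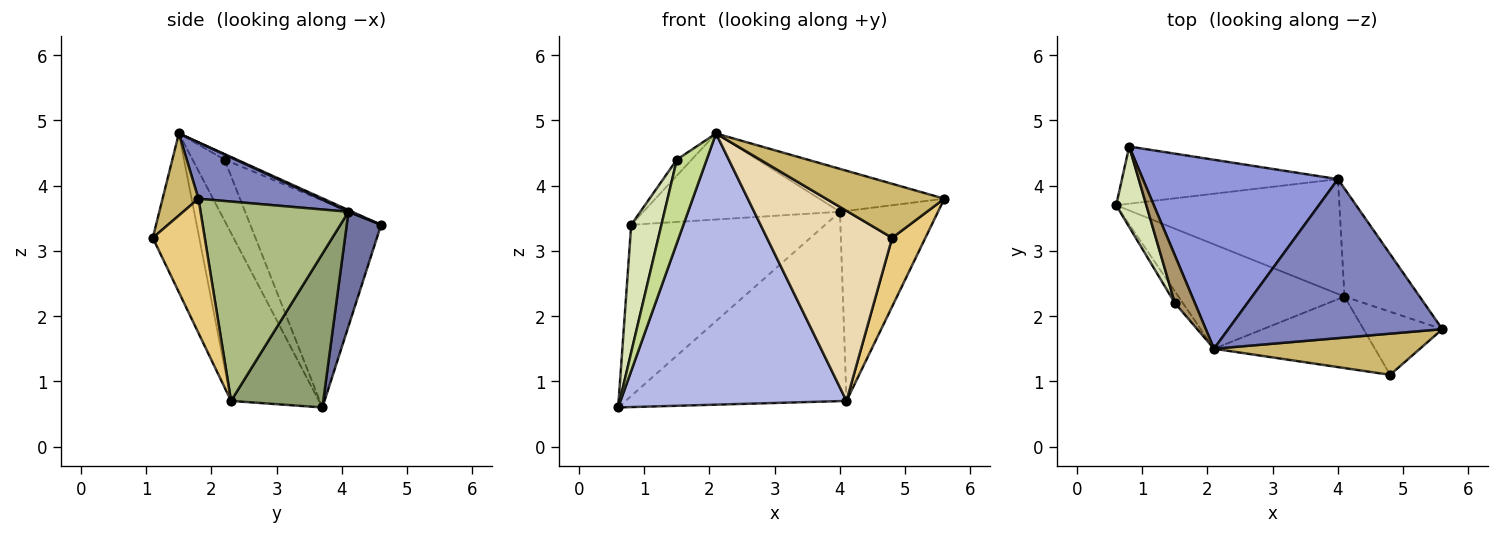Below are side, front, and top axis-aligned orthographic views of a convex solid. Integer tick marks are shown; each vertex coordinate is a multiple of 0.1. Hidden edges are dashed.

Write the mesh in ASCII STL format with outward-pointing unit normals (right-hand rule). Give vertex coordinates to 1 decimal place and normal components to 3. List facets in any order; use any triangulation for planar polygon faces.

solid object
 facet normal 0.166 0.935 -0.312
  outer loop
   vertex 4.0 4.1 3.6
   vertex 0.6 3.7 0.6
   vertex 0.8 4.6 3.4
  endloop
 endfacet
 facet normal 0.246 0.252 0.936
  outer loop
   vertex 4.0 4.1 3.6
   vertex 2.1 1.5 4.8
   vertex 5.6 1.8 3.8
  endloop
 endfacet
 facet normal 0.008 0.414 0.910
  outer loop
   vertex 4.0 4.1 3.6
   vertex 0.8 4.6 3.4
   vertex 2.1 1.5 4.8
  endloop
 endfacet
 facet normal -0.341 -0.877 -0.338
  outer loop
   vertex 4.1 2.3 0.7
   vertex 2.1 1.5 4.8
   vertex 0.6 3.7 0.6
  endloop
 endfacet
 facet normal 0.336 0.805 -0.488
  outer loop
   vertex 4.1 2.3 0.7
   vertex 0.6 3.7 0.6
   vertex 4.0 4.1 3.6
  endloop
 endfacet
 facet normal 0.795 0.527 -0.300
  outer loop
   vertex 4.1 2.3 0.7
   vertex 4.0 4.1 3.6
   vertex 5.6 1.8 3.8
  endloop
 endfacet
 facet normal -0.728 -0.679 -0.095
  outer loop
   vertex 1.5 2.2 4.4
   vertex 0.6 3.7 0.6
   vertex 2.1 1.5 4.8
  endloop
 endfacet
 facet normal -0.965 -0.223 0.141
  outer loop
   vertex 1.5 2.2 4.4
   vertex 0.8 4.6 3.4
   vertex 0.6 3.7 0.6
  endloop
 endfacet
 facet normal -0.251 0.309 0.917
  outer loop
   vertex 1.5 2.2 4.4
   vertex 2.1 1.5 4.8
   vertex 0.8 4.6 3.4
  endloop
 endfacet
 facet normal 0.235 -0.773 0.589
  outer loop
   vertex 4.8 1.1 3.2
   vertex 5.6 1.8 3.8
   vertex 2.1 1.5 4.8
  endloop
 endfacet
 facet normal 0.755 -0.483 -0.443
  outer loop
   vertex 4.8 1.1 3.2
   vertex 4.1 2.3 0.7
   vertex 5.6 1.8 3.8
  endloop
 endfacet
 facet normal -0.328 -0.884 -0.333
  outer loop
   vertex 4.8 1.1 3.2
   vertex 2.1 1.5 4.8
   vertex 4.1 2.3 0.7
  endloop
 endfacet
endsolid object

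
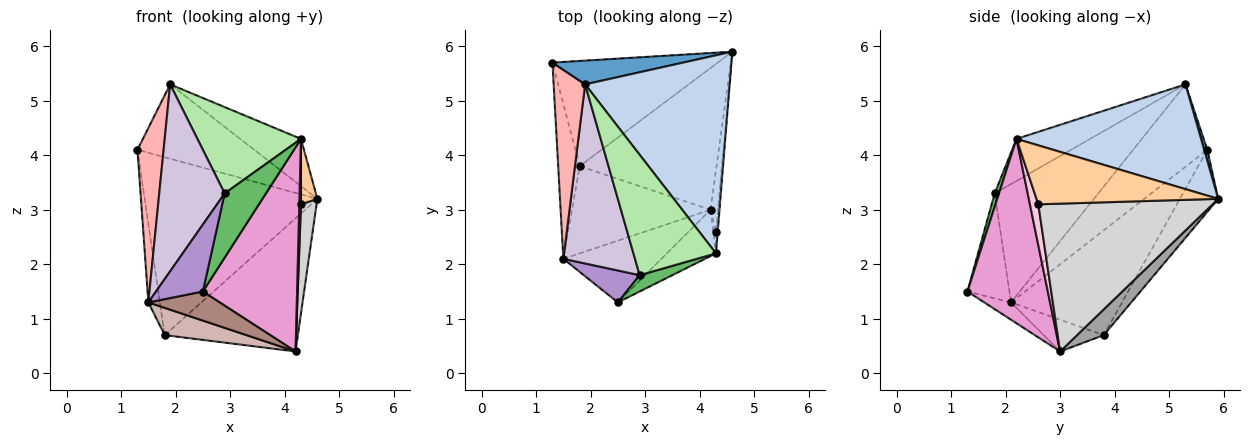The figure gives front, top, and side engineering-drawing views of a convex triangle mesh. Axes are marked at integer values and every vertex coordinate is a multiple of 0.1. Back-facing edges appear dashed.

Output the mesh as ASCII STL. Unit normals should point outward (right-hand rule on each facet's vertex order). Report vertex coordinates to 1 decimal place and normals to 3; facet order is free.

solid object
 facet normal 0.025 0.952 0.305
  outer loop
   vertex 1.9 5.3 5.3
   vertex 4.6 5.9 3.2
   vertex 1.3 5.7 4.1
  endloop
 endfacet
 facet normal 0.576 0.190 0.795
  outer loop
   vertex 4.3 2.2 4.3
   vertex 4.6 5.9 3.2
   vertex 1.9 5.3 5.3
  endloop
 endfacet
 facet normal -0.188 0.845 -0.500
  outer loop
   vertex 1.8 3.8 0.7
   vertex 1.3 5.7 4.1
   vertex 4.6 5.9 3.2
  endloop
 endfacet
 facet normal 0.996 -0.090 -0.030
  outer loop
   vertex 4.3 2.6 3.1
   vertex 4.6 5.9 3.2
   vertex 4.3 2.2 4.3
  endloop
 endfacet
 facet normal 0.100 -0.964 0.246
  outer loop
   vertex 2.9 1.8 3.3
   vertex 2.5 1.3 1.5
   vertex 4.3 2.2 4.3
  endloop
 endfacet
 facet normal -0.383 -0.538 0.751
  outer loop
   vertex 2.9 1.8 3.3
   vertex 4.3 2.2 4.3
   vertex 1.9 5.3 5.3
  endloop
 endfacet
 facet normal -0.975 0.101 -0.200
  outer loop
   vertex 1.5 2.1 1.3
   vertex 1.3 5.7 4.1
   vertex 1.8 3.8 0.7
  endloop
 endfacet
 facet normal -0.887 -0.313 0.339
  outer loop
   vertex 1.5 2.1 1.3
   vertex 1.9 5.3 5.3
   vertex 1.3 5.7 4.1
  endloop
 endfacet
 facet normal -0.629 -0.702 0.335
  outer loop
   vertex 1.5 2.1 1.3
   vertex 2.5 1.3 1.5
   vertex 2.9 1.8 3.3
  endloop
 endfacet
 facet normal -0.753 -0.475 0.456
  outer loop
   vertex 1.5 2.1 1.3
   vertex 2.9 1.8 3.3
   vertex 1.9 5.3 5.3
  endloop
 endfacet
 facet normal -0.158 -0.420 -0.894
  outer loop
   vertex 4.2 3.0 0.4
   vertex 2.5 1.3 1.5
   vertex 1.5 2.1 1.3
  endloop
 endfacet
 facet normal -0.214 -0.291 -0.932
  outer loop
   vertex 4.2 3.0 0.4
   vertex 1.5 2.1 1.3
   vertex 1.8 3.8 0.7
  endloop
 endfacet
 facet normal 0.640 -0.750 -0.170
  outer loop
   vertex 4.2 3.0 0.4
   vertex 4.3 2.2 4.3
   vertex 2.5 1.3 1.5
  endloop
 endfacet
 facet normal 0.978 -0.196 -0.065
  outer loop
   vertex 4.2 3.0 0.4
   vertex 4.3 2.6 3.1
   vertex 4.3 2.2 4.3
  endloop
 endfacet
 facet normal 0.136 0.678 -0.722
  outer loop
   vertex 4.2 3.0 0.4
   vertex 1.8 3.8 0.7
   vertex 4.6 5.9 3.2
  endloop
 endfacet
 facet normal 0.995 -0.089 -0.050
  outer loop
   vertex 4.2 3.0 0.4
   vertex 4.6 5.9 3.2
   vertex 4.3 2.6 3.1
  endloop
 endfacet
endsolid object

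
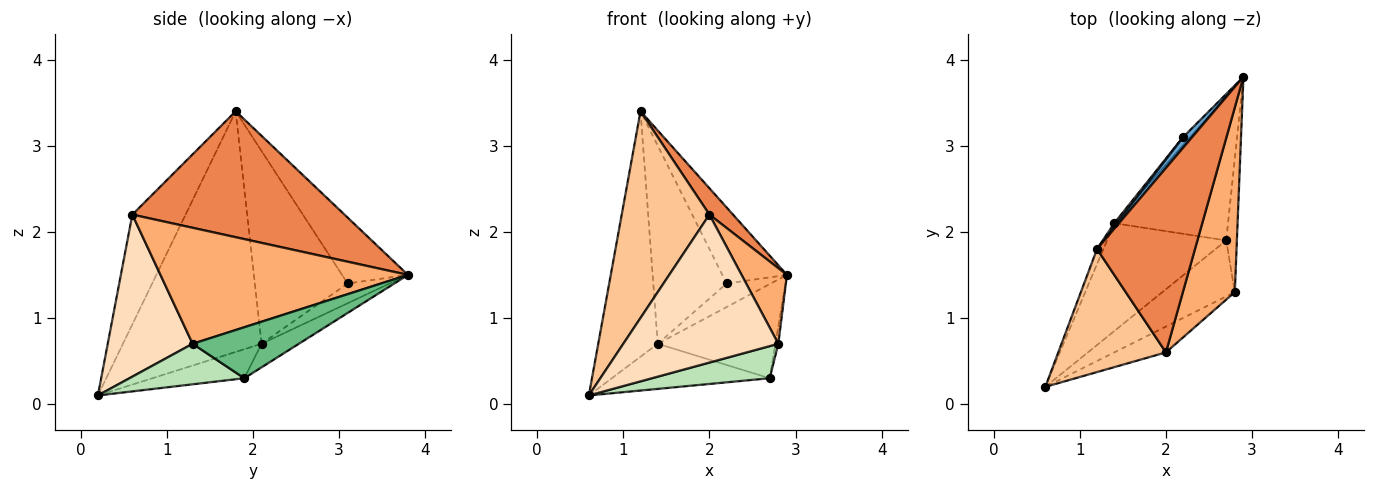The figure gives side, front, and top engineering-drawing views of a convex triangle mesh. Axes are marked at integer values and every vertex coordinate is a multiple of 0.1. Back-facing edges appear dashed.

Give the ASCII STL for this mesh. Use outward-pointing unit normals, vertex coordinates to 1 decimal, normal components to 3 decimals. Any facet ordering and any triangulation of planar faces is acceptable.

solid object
 facet normal -0.711 0.697 0.098
  outer loop
   vertex 2.2 3.1 1.4
   vertex 1.2 1.8 3.4
   vertex 2.9 3.8 1.5
  endloop
 endfacet
 facet normal -0.669 0.703 -0.240
  outer loop
   vertex 1.4 2.1 0.7
   vertex 2.2 3.1 1.4
   vertex 2.9 3.8 1.5
  endloop
 endfacet
 facet normal -0.919 0.394 -0.024
  outer loop
   vertex 1.4 2.1 0.7
   vertex 0.6 0.2 0.1
   vertex 1.2 1.8 3.4
  endloop
 endfacet
 facet normal -0.784 0.620 0.011
  outer loop
   vertex 1.4 2.1 0.7
   vertex 1.2 1.8 3.4
   vertex 2.2 3.1 1.4
  endloop
 endfacet
 facet normal 0.786 -0.087 0.612
  outer loop
   vertex 2.0 0.6 2.2
   vertex 2.9 3.8 1.5
   vertex 1.2 1.8 3.4
  endloop
 endfacet
 facet normal 0.900 -0.165 0.403
  outer loop
   vertex 2.0 0.6 2.2
   vertex 2.8 1.3 0.7
   vertex 2.9 3.8 1.5
  endloop
 endfacet
 facet normal -0.463 -0.762 0.453
  outer loop
   vertex 2.0 0.6 2.2
   vertex 1.2 1.8 3.4
   vertex 0.6 0.2 0.1
  endloop
 endfacet
 facet normal 0.475 -0.867 -0.151
  outer loop
   vertex 2.0 0.6 2.2
   vertex 0.6 0.2 0.1
   vertex 2.8 1.3 0.7
  endloop
 endfacet
 facet normal 0.978 0.026 -0.205
  outer loop
   vertex 2.7 1.9 0.3
   vertex 2.9 3.8 1.5
   vertex 2.8 1.3 0.7
  endloop
 endfacet
 facet normal -0.171 0.539 -0.825
  outer loop
   vertex 2.7 1.9 0.3
   vertex 1.4 2.1 0.7
   vertex 2.9 3.8 1.5
  endloop
 endfacet
 facet normal 0.437 -0.448 -0.780
  outer loop
   vertex 2.7 1.9 0.3
   vertex 2.8 1.3 0.7
   vertex 0.6 0.2 0.1
  endloop
 endfacet
 facet normal -0.219 0.376 -0.900
  outer loop
   vertex 2.7 1.9 0.3
   vertex 0.6 0.2 0.1
   vertex 1.4 2.1 0.7
  endloop
 endfacet
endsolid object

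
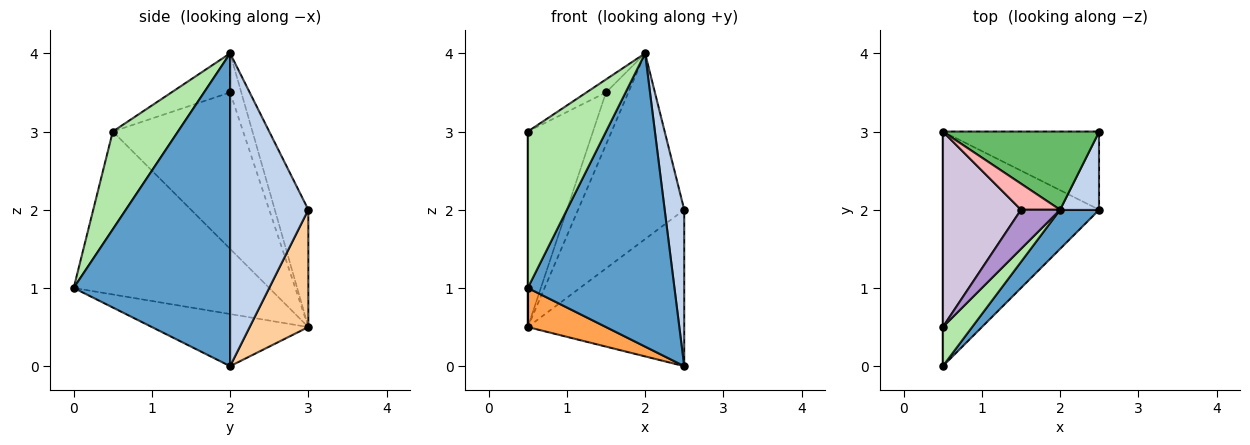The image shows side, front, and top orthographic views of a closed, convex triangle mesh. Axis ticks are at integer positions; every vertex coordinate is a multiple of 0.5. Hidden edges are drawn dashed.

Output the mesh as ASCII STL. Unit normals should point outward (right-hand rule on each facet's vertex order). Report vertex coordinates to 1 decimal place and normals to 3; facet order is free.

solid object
 facet normal 0.727 -0.681 0.091
  outer loop
   vertex 2.0 2.0 4.0
   vertex 0.5 0.0 1.0
   vertex 2.5 2.0 0.0
  endloop
 endfacet
 facet normal 0.963 -0.241 0.120
  outer loop
   vertex 2.0 2.0 4.0
   vertex 2.5 2.0 0.0
   vertex 2.5 3.0 2.0
  endloop
 endfacet
 facet normal -0.312 -0.156 -0.937
  outer loop
   vertex 0.5 3.0 0.5
   vertex 2.5 2.0 0.0
   vertex 0.5 0.0 1.0
  endloop
 endfacet
 facet normal 0.318 0.848 -0.424
  outer loop
   vertex 0.5 3.0 0.5
   vertex 2.5 3.0 2.0
   vertex 2.5 2.0 0.0
  endloop
 endfacet
 facet normal -0.279 0.885 0.373
  outer loop
   vertex 0.5 3.0 0.5
   vertex 2.0 2.0 4.0
   vertex 2.5 3.0 2.0
  endloop
 endfacet
 facet normal 0.629 -0.754 0.189
  outer loop
   vertex 0.5 0.5 3.0
   vertex 0.5 0.0 1.0
   vertex 2.0 2.0 4.0
  endloop
 endfacet
 facet normal -1.000 0.000 0.000
  outer loop
   vertex 0.5 0.5 3.0
   vertex 0.5 3.0 0.5
   vertex 0.5 0.0 1.0
  endloop
 endfacet
 facet normal -0.408 0.816 0.408
  outer loop
   vertex 1.5 2.0 3.5
   vertex 2.0 2.0 4.0
   vertex 0.5 3.0 0.5
  endloop
 endfacet
 facet normal -0.688 0.229 0.688
  outer loop
   vertex 1.5 2.0 3.5
   vertex 0.5 0.5 3.0
   vertex 2.0 2.0 4.0
  endloop
 endfacet
 facet normal -0.816 0.408 0.408
  outer loop
   vertex 1.5 2.0 3.5
   vertex 0.5 3.0 0.5
   vertex 0.5 0.5 3.0
  endloop
 endfacet
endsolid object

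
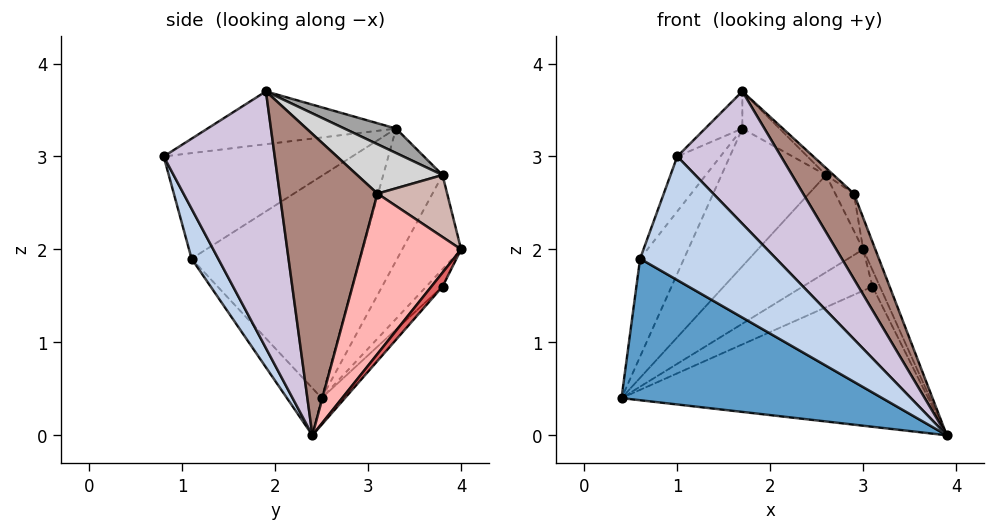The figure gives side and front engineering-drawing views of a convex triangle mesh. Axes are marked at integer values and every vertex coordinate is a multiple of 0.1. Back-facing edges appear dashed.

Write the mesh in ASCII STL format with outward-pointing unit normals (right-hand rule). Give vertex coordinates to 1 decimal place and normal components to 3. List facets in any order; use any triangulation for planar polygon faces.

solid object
 facet normal -0.098 -0.734 -0.672
  outer loop
   vertex 0.6 1.1 1.9
   vertex 0.4 2.5 0.4
   vertex 3.9 2.4 0.0
  endloop
 endfacet
 facet normal 0.182 -0.930 -0.320
  outer loop
   vertex 0.6 1.1 1.9
   vertex 3.9 2.4 0.0
   vertex 1.0 0.8 3.0
  endloop
 endfacet
 facet normal -0.909 0.237 0.342
  outer loop
   vertex 0.6 1.1 1.9
   vertex 1.7 3.3 3.3
   vertex 0.4 2.5 0.4
  endloop
 endfacet
 facet normal -0.900 0.206 0.384
  outer loop
   vertex 0.6 1.1 1.9
   vertex 1.0 0.8 3.0
   vertex 1.7 3.3 3.3
  endloop
 endfacet
 facet normal -0.056 0.737 -0.673
  outer loop
   vertex 3.1 3.8 1.6
   vertex 3.9 2.4 0.0
   vertex 0.4 2.5 0.4
  endloop
 endfacet
 facet normal -0.200 0.856 -0.478
  outer loop
   vertex 3.1 3.8 1.6
   vertex 0.4 2.5 0.4
   vertex 3.0 4.0 2.0
  endloop
 endfacet
 facet normal 0.830 0.553 -0.069
  outer loop
   vertex 3.1 3.8 1.6
   vertex 3.0 4.0 2.0
   vertex 3.9 2.4 0.0
  endloop
 endfacet
 facet normal 0.937 0.115 0.329
  outer loop
   vertex 2.9 3.1 2.6
   vertex 3.9 2.4 0.0
   vertex 3.0 4.0 2.0
  endloop
 endfacet
 facet normal -0.812 0.160 0.561
  outer loop
   vertex 1.7 1.9 3.7
   vertex 1.7 3.3 3.3
   vertex 1.0 0.8 3.0
  endloop
 endfacet
 facet normal 0.691 -0.646 0.324
  outer loop
   vertex 1.7 1.9 3.7
   vertex 1.0 0.8 3.0
   vertex 3.9 2.4 0.0
  endloop
 endfacet
 facet normal 0.805 -0.418 0.422
  outer loop
   vertex 1.7 1.9 3.7
   vertex 3.9 2.4 0.0
   vertex 2.9 3.1 2.6
  endloop
 endfacet
 facet normal 0.848 0.226 0.480
  outer loop
   vertex 2.6 3.8 2.8
   vertex 2.9 3.1 2.6
   vertex 3.0 4.0 2.0
  endloop
 endfacet
 facet normal -0.488 0.873 -0.026
  outer loop
   vertex 2.6 3.8 2.8
   vertex 3.0 4.0 2.0
   vertex 0.4 2.5 0.4
  endloop
 endfacet
 facet normal -0.493 0.870 -0.019
  outer loop
   vertex 2.6 3.8 2.8
   vertex 0.4 2.5 0.4
   vertex 1.7 3.3 3.3
  endloop
 endfacet
 facet normal 0.356 0.257 0.898
  outer loop
   vertex 2.6 3.8 2.8
   vertex 1.7 3.3 3.3
   vertex 1.7 1.9 3.7
  endloop
 endfacet
 facet normal 0.643 0.057 0.764
  outer loop
   vertex 2.6 3.8 2.8
   vertex 1.7 1.9 3.7
   vertex 2.9 3.1 2.6
  endloop
 endfacet
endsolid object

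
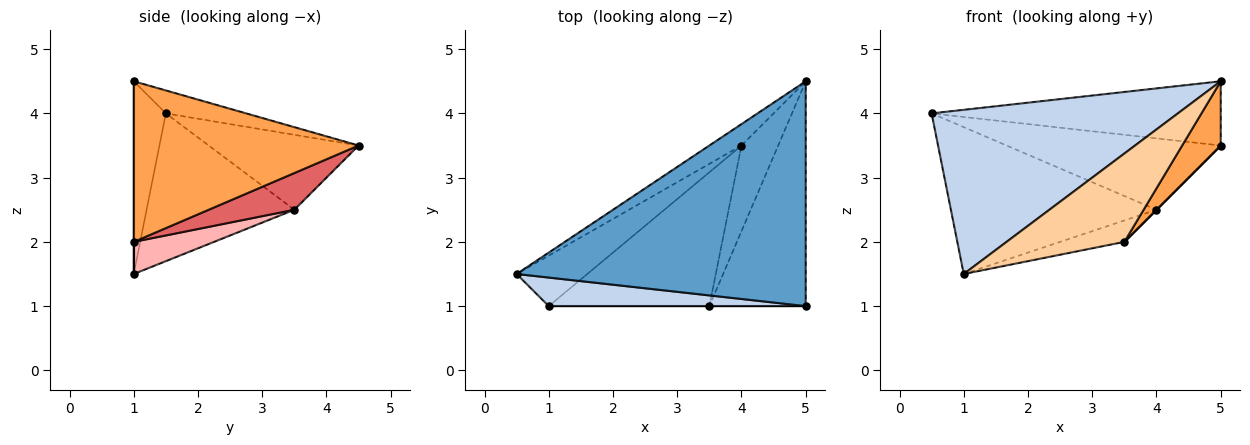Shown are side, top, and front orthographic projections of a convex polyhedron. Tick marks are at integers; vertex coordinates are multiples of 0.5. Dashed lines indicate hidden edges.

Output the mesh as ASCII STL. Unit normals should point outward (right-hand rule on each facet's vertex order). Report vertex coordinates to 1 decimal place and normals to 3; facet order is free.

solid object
 facet normal -0.076 0.274 0.959
  outer loop
   vertex 5.0 4.5 3.5
   vertex 0.5 1.5 4.0
   vertex 5.0 1.0 4.5
  endloop
 endfacet
 facet normal -0.127 -0.977 0.170
  outer loop
   vertex 1.0 1.0 1.5
   vertex 5.0 1.0 4.5
   vertex 0.5 1.5 4.0
  endloop
 endfacet
 facet normal 0.848 -0.145 -0.509
  outer loop
   vertex 3.5 1.0 2.0
   vertex 5.0 4.5 3.5
   vertex 5.0 1.0 4.5
  endloop
 endfacet
 facet normal 0.000 -1.000 0.000
  outer loop
   vertex 3.5 1.0 2.0
   vertex 5.0 1.0 4.5
   vertex 1.0 1.0 1.5
  endloop
 endfacet
 facet normal -0.557 0.796 -0.239
  outer loop
   vertex 4.0 3.5 2.5
   vertex 0.5 1.5 4.0
   vertex 5.0 4.5 3.5
  endloop
 endfacet
 facet normal -0.562 0.782 -0.269
  outer loop
   vertex 4.0 3.5 2.5
   vertex 1.0 1.0 1.5
   vertex 0.5 1.5 4.0
  endloop
 endfacet
 facet normal 0.707 0.000 -0.707
  outer loop
   vertex 4.0 3.5 2.5
   vertex 5.0 4.5 3.5
   vertex 3.5 1.0 2.0
  endloop
 endfacet
 facet normal 0.194 0.155 -0.969
  outer loop
   vertex 4.0 3.5 2.5
   vertex 3.5 1.0 2.0
   vertex 1.0 1.0 1.5
  endloop
 endfacet
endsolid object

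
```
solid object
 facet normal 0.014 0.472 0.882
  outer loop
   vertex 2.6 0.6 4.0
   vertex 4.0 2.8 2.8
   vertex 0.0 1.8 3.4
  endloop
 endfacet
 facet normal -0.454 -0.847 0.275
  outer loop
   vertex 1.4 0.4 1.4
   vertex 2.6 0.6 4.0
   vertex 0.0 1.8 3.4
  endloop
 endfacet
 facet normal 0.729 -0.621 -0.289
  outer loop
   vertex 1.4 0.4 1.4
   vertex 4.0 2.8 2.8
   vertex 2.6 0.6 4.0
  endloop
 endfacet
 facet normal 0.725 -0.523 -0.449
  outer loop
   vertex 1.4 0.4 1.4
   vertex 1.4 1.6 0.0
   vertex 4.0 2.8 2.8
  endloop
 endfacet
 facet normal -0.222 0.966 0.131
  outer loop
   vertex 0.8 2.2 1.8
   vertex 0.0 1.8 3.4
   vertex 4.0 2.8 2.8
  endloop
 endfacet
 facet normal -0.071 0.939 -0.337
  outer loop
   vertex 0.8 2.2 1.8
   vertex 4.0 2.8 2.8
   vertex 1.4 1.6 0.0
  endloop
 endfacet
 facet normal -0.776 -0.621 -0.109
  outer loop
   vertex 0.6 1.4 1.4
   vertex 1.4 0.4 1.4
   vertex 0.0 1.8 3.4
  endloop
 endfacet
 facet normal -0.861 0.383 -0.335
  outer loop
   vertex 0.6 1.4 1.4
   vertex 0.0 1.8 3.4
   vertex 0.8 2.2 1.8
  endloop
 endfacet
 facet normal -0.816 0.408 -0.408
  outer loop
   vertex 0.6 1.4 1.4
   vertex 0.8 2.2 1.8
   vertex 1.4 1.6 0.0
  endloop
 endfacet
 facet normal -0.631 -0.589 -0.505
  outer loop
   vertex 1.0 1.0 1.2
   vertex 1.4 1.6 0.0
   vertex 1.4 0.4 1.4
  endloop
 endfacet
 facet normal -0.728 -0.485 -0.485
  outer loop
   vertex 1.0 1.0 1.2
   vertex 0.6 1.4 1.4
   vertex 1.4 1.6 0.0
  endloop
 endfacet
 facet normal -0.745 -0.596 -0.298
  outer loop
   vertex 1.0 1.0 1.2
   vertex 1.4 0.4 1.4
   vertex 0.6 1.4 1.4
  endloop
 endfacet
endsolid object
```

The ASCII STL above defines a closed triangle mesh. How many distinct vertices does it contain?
8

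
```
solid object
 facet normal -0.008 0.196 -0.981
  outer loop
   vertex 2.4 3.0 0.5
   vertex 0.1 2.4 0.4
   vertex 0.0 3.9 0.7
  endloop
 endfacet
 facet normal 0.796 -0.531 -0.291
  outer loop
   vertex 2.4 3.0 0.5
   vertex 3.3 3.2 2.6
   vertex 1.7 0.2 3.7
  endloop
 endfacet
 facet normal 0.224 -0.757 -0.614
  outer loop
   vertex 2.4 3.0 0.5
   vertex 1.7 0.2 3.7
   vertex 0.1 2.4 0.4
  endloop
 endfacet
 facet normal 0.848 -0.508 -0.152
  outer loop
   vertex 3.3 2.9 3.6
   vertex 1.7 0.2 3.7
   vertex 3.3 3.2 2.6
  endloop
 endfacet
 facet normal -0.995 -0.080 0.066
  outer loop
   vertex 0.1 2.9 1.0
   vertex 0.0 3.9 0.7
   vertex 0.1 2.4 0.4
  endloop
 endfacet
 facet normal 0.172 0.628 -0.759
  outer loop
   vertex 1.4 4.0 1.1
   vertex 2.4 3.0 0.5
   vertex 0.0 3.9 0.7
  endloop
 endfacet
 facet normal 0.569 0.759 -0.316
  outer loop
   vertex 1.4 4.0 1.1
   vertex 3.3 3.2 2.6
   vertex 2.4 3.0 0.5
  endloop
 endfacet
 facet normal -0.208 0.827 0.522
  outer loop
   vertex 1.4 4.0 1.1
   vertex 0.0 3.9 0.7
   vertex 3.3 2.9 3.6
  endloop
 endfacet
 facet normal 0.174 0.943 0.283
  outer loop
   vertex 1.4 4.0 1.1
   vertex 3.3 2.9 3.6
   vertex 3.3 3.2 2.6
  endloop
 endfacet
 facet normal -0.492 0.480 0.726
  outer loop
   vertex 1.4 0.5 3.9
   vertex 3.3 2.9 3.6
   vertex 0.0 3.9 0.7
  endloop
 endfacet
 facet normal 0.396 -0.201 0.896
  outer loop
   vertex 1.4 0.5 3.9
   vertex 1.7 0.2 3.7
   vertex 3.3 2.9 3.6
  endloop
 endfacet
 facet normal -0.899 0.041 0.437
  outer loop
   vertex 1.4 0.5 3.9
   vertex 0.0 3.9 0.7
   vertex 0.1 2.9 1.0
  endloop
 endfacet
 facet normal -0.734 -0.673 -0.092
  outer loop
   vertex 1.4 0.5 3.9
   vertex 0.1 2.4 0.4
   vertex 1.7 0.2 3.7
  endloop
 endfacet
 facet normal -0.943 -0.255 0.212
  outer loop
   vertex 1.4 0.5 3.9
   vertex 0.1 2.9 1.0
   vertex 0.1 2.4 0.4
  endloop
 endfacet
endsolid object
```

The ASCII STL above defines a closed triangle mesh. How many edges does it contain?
21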